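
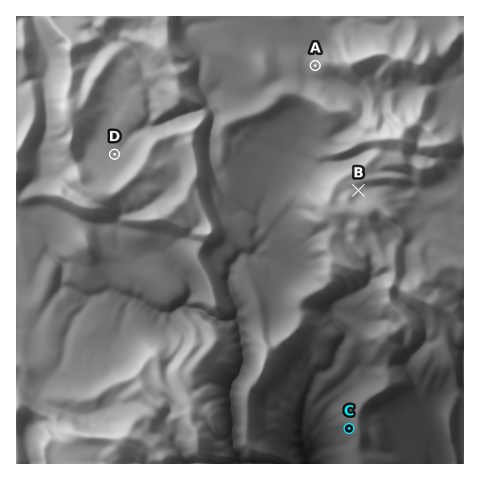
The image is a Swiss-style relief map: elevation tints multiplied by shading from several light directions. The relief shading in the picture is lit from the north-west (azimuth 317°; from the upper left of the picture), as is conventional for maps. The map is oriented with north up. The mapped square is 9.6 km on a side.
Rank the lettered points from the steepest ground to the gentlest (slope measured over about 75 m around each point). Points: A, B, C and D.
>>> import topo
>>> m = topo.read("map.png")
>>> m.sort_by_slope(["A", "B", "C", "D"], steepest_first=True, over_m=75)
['C', 'A', 'B', 'D']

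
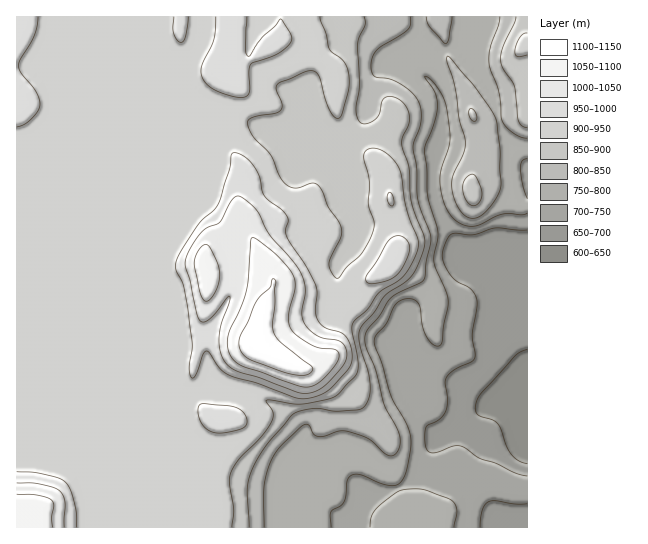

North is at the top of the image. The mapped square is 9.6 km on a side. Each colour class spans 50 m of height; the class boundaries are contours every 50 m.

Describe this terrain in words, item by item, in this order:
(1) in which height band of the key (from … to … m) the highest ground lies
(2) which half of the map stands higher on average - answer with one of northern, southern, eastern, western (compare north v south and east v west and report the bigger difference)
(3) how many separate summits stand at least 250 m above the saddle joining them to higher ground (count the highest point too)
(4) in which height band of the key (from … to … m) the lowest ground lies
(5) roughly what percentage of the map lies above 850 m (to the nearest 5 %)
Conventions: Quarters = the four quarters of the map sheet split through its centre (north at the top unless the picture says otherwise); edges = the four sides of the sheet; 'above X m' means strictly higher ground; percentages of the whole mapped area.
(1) The highest ground lies in the 1100–1150 m band.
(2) On average the western half of the map is the higher ground.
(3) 1 summit rises at least 250 m above its surroundings.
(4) The lowest point is somewhere between 600 and 650 m.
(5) About 70 % of the map lies above 850 m.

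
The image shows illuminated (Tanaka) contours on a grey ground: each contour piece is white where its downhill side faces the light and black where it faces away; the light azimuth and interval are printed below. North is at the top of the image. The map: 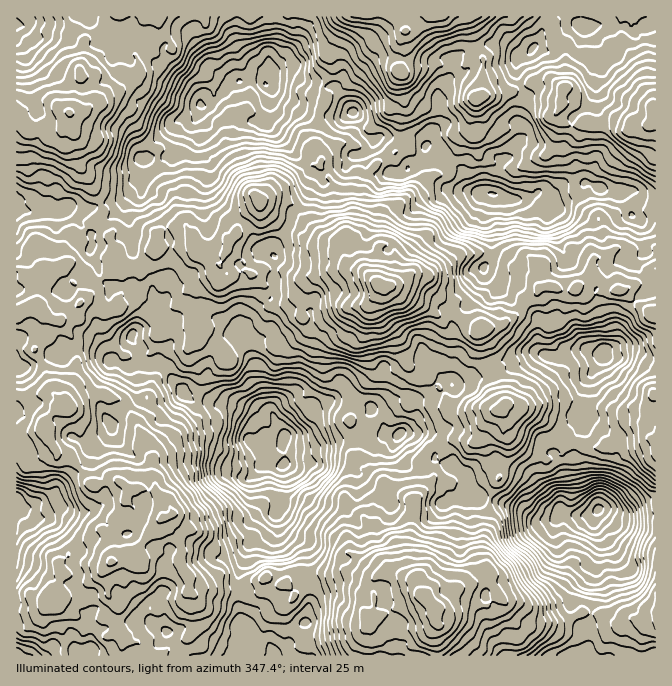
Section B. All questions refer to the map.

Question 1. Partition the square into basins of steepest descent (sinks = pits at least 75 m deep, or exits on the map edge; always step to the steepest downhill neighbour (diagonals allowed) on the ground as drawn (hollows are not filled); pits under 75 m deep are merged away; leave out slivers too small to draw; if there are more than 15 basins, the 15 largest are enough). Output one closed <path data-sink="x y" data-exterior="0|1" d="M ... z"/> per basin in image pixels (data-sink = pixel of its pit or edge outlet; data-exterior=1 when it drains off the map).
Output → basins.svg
<path data-sink="599 510" data-exterior="0" d="M274 199l-14 2-17 17-5 9-2 8-17 29-20-14-5-13-9-9-16 0-11 5-2 14-16 16-13 5-10-14-4 6-2 12-17 12-3 8-8 8 21 11 13-2 15-8 23 17 6 5 1 5 30-2 3 3-1-14 4-20 27-22 7 1 15-3 8 5 9 11 0 11 6 8 12 0 22-15-3 7 1 20 10 0 38-12 14 0 11-10-6 9-3 30 5 23 6 10 7 3 6 0 14-8 13 11 8 0 10 9 19 25 3 1 28-1 13 2-10 8-9 19-4 4-3 2-8-4-10 0-12 7-10 0-8 7-3 9 3 10 0 11-5 12-5 6-17-8-10-2-9 11-4 20 0 26 5 10 7 7 2 8-6 0-7 5-11 0-12-5-42 1-6 4-9 16-10-10-8 0-10-6-3 0-3 10-4 5-10 3-10-3-17 0-11-4-20 4 0-15-8-13 0-20-5-11-10-10-2-6 9-4-5-11-12-11-5-19 2-11-10-14 0-13-7-13-18-23-13-5-13 0-14 5-8 7-4-1 0-15 7-10 3-12 0-20-3-10-12-16-3-2 25-18-5-15-12-12-10-23-14-9-8 0-3 7 5 10 6 6 12 4-6 9-10 5-8-8-14-6 0 178 12 16 7 0 19-16 3 5 13 3 22 28 25-5 14 9-5 7 0 7-7 13 2 5-10 18 2 4-2 20-7 4-6 0-31-10-8 8 4 8-4 10 4 13-15 1-2 6 9 4 9-8 21-2 4-12 18-18-3 4 0 8 4 7 0 9 2 4 8 4-2 22 7 13-1 19 533 0 1-213-2-3-5-2-25 1-20 9-22-2-18-7-9-11-25-17-22-7-4 2 0-8-3-18-3-7-8-4-7-9-4-20 0-7 4-3-36-21-21-29-8-4-8 0-10 7-12 3 6-18 0-16-2-4-7-4-7 3-1 36-21-23-8-16-4-3-10 0-10-3-36-35z"/><path data-sink="284 438" data-exterior="0" d="M247 271l-15 3-7-1-27 22-4 20 3 16-5-5-30 2-1-5-6-5-23-17-22 10-6 0-17-10-7 2-10 10-12 7 3 2 12 16 3 10 0 20-3 12-7 10 0 15 4 1 8-7 14-5 13 0 13 5 18 23 7 13 0 13 10 14-2 11 5 19 12 11 5 11-9 4 2 6 10 10 5 11 0 20 8 13 0 15 20-4 11 4 17 0 10 3 10-3 4-5 3-10 3 0 10 6 8 0 10 10 9-16 6-4 42-1 12 5 11 0 7-5 6 0-2-8-7-7-5-10 0-26 4-20 9-11 10 2 17 8 5-6 5-12 0-11-3-7 3-12 8-7 10 0 12-7 10 0 8 4 3-2 4-4 9-19 10-8-13-2-10 1-21-1-19-25-10-9-8 0-13-11-14 8-6 0-7-3-6-10-5-23 4-34-6 5-14 0-38 12-10 0 0-25-20 13-12 0-6-8 0-11-9-11z"/><path data-sink="265 83" data-exterior="0" d="M345 16l-188 0-1 16-14 6-8 12 5 17-1 6-13 5-8 11-13 7-17 13-17 4-1 10-14 15-8 0-10-7-5 0-12-12-3 0-1 149 14 8 8 8 11-6 5-8-12-4-6-6-5-10 3-7 8 0 14 9 10 23 12 12 4 14 9-9 3-8 17-12 2-12 4-6 10 14 13-5 16-16 2-14 11-5 16 0 9 9 5 13 20 14 17-29 2-8 5-9 17-17 5-2 23 4 36 35 10 3 10 0 0-8-10-16-1-32-12-18 0-10-5-10-2-12 5-23 7-12-3-13 8-15 0-12-3-7 0-6 6-9z"/><path data-sink="492 193" data-exterior="0" d="M482 59l-14 2-4 3-12-1-2 1-38 2-11 6 0 20 3 8-1 32 3 13-26 16-11 12-1 10-4 5 0 12-5 13-1 14-9 13 0 7 12 20 14 14 3-34 7-3 7 4 2 4 0 16-3 14-3 3 2 1 10-3 12-9 16 0 34-20 12-1 14 1 42 19 5-2 7-7 22-8 6-7 9 2 11 7 2 3 27-13 20 1 6-3 10 2 1-126-2-1-4 3-18 0-2 2-8 0-7-3-18 0-2 1-31-1-6-6 0-7 3-3 0-10 3-9-12-7-17 0-15 8-38 7z"/><path data-sink="604 352" data-exterior="0" d="M579 288l-11 7-5 22-9 7-7 0-3-5-17-3-5-3-14 6-4 5-19 4-6 5 4 27 7 9 8 4 3 7 4 24 25 7 25 17 12 13 25 7 12 0 20-9 25-1 5 1 1 4 1-126-19-13-13-13-35 2z"/><path data-sink="584 25" data-exterior="0" d="M655 16l-187 0 0 4 6 25 9 12-2 38 16-1 23-5 15-8 17 0 12 7-3 14 11 2 15 19 7 1 21-1 7 3 28-2 6-4z"/><path data-sink="354 112" data-exterior="0" d="M407 16l-60 0-19 31 0 6 3 7 0 12-8 15 3 13-7 12-5 28 7 17 0 10 12 18 1 32 10 16 0 7 4 4 10-17 1-14 5-13 0-12 7-18 9-9 26-16-3-13 1-32-3-8 0-27 3-8-1-19 3-8z"/><path data-sink="17 514" data-exterior="1" d="M54 448l-19 16-7 0-12-14 1 163 23-4 6-5 0-6 2-2 15-1-4-8 4-15-4-8 8-8 31 10 6 0 7-4 2-4-2-20 10-18-2-5 7-13 0-7 5-5-14-11-25 5-22-28-13-3z"/><path data-sink="17 23" data-exterior="1" d="M145 16l-128 0-1 102 4 1 1-4 7-9 12-5 15 3 5 5 8 4 5-6 1-15 6-14 6 14 2 13-4 3 3 1 17-13 13-7 8-11 12-4 2-7-5-17 7-12 0-8 5-12z"/><path data-sink="17 655" data-exterior="1" d="M62 599l-7 7-8-3-7 6-24 5 1 42 104-1 2-18-7-13 1-18-12 12-20 0-8-2-9-5-5-6z"/>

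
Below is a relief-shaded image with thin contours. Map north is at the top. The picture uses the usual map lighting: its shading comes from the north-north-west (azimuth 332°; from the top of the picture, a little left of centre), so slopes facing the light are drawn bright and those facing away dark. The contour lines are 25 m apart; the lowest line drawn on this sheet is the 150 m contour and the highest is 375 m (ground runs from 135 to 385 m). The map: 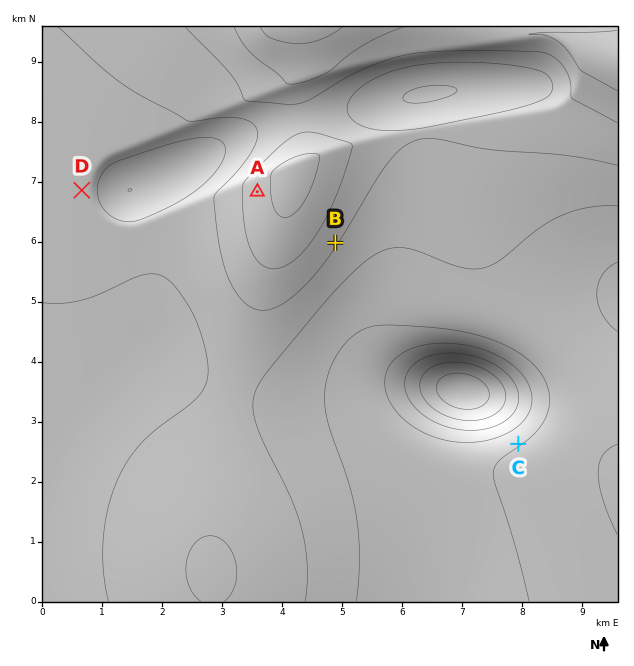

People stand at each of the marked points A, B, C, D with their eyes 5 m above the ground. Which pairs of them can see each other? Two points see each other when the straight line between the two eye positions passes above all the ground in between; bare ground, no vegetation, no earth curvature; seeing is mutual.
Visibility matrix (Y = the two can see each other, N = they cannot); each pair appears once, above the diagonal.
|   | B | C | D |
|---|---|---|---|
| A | N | N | Y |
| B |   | Y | N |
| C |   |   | N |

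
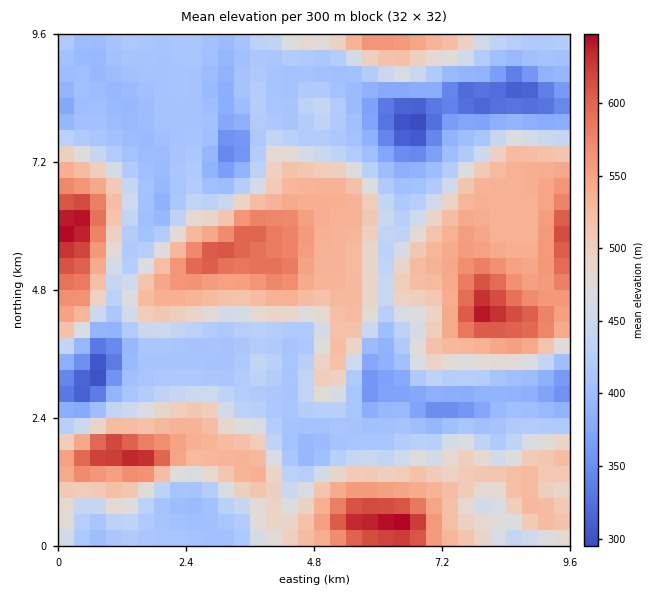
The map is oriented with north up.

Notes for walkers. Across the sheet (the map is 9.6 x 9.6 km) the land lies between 290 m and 650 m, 470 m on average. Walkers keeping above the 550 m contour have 12.9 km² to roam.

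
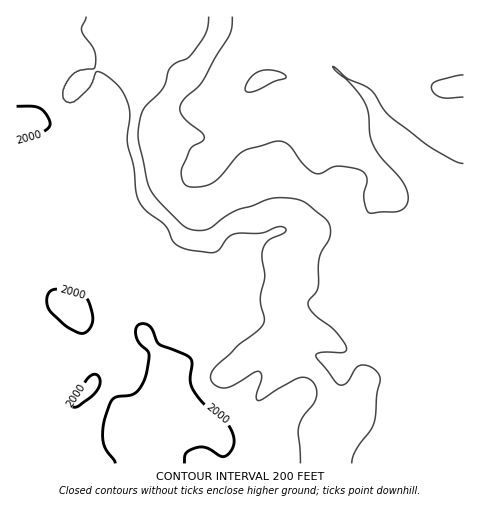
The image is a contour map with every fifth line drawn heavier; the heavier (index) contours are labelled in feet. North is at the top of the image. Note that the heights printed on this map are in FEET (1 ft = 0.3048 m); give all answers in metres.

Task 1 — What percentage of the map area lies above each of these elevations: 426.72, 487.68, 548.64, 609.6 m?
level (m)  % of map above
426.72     82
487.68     55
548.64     40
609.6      6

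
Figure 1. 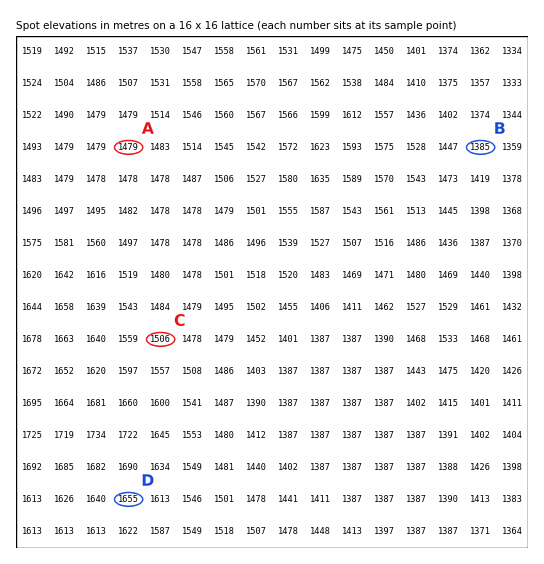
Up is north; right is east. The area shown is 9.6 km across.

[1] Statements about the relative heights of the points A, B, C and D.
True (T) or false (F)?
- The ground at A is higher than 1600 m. F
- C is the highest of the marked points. F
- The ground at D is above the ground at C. T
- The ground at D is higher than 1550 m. T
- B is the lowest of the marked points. T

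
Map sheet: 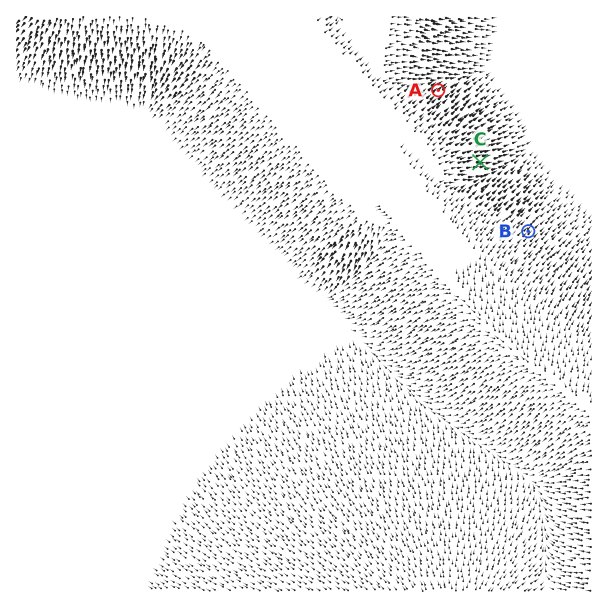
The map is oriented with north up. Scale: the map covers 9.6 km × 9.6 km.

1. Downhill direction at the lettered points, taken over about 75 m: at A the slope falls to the NE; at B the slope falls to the NE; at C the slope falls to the E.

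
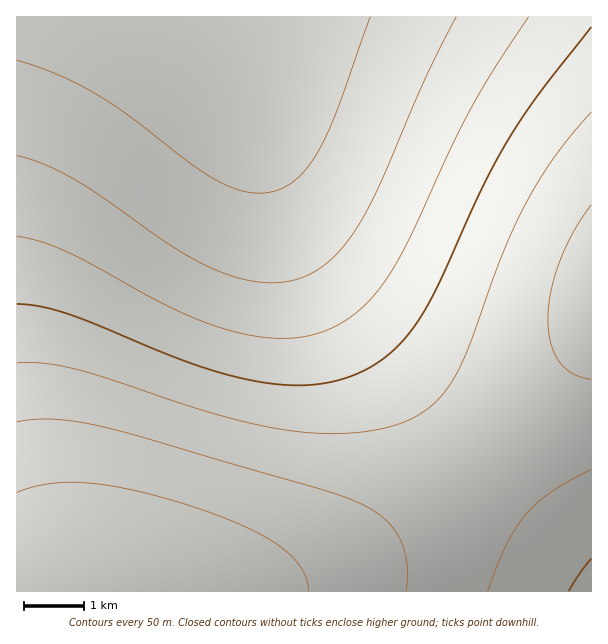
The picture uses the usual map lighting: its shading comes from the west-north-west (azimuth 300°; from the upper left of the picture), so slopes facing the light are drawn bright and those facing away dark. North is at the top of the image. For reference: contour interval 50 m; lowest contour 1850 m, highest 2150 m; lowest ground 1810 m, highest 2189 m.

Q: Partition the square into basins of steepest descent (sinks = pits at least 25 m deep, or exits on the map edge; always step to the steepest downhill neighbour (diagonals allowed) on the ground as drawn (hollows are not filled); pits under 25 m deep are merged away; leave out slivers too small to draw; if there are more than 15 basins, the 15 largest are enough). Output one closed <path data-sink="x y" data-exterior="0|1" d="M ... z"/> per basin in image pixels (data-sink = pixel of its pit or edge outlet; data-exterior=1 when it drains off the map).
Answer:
<path data-sink="200 17" data-exterior="1" d="M591 16l-575 1 1 575 100 0 0-10 86 8 40 0 38-4 27-8 42-19 61-42 71-61 56-57 54-63z"/><path data-sink="591 591" data-exterior="1" d="M591 337l-53 62-77 76-50 42-61 42-42 19-47 11-58 1-86-8 1 9 473 1z"/>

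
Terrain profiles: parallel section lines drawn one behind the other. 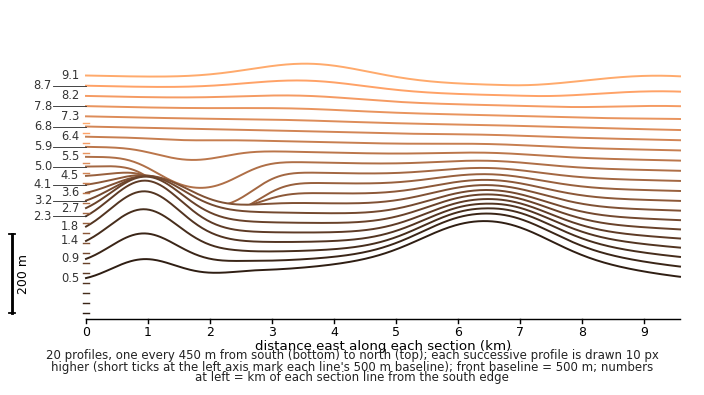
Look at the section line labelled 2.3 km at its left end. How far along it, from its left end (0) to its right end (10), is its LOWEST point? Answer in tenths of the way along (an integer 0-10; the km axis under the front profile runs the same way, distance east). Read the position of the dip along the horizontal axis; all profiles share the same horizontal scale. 10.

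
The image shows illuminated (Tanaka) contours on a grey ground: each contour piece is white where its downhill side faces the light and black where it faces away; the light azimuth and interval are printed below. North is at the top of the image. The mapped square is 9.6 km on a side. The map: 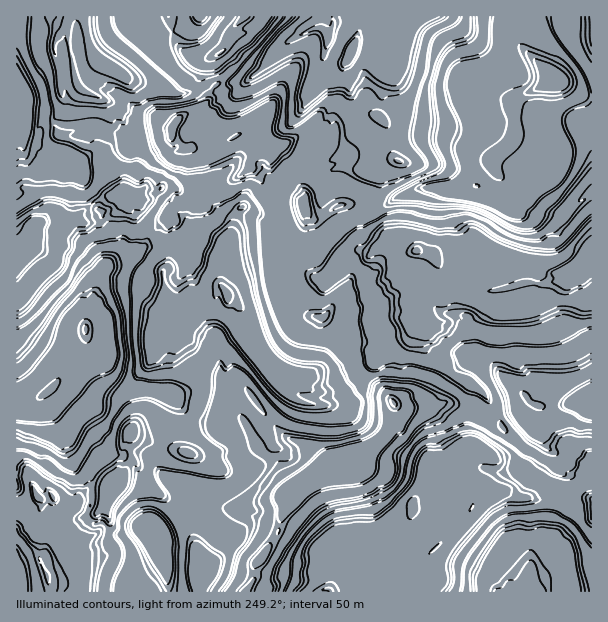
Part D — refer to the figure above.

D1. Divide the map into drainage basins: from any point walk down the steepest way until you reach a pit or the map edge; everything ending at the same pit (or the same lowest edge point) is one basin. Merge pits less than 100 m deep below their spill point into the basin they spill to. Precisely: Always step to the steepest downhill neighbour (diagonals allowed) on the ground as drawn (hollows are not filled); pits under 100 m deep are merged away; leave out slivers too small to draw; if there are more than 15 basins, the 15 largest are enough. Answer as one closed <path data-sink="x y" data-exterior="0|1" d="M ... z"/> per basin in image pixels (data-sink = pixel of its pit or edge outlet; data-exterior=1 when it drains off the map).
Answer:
<path data-sink="351 51" data-exterior="0" d="M527 16l-174 0-1 7-12 19-9 21-5 5-12 5-12-3-9 2-25 39-20 15 4 1 7 7 3 12-9 9-3 12 13 11 16 6 17 10 8 9 2 9 8 6 10-2 15-11 11-1 9 1 9 9 4 0 24-16 12-4 9-6 39 2 12-4 9 0 9 10 11 4 9-1 2-2 0-9-14-17-2-12 20-19 25 16 6 0 3-3 0-13-4-12 2-39 2-4 8-4-14-16 4-21-12-15z"/><path data-sink="227 294" data-exterior="0" d="M252 127l-7 1-6 6-17 10-19-5-11 8 11 1 3 4 8 19-2 15-4 12-5 6-5-4-7 5-15 3-6 5 0 3-20 20-4 7-9 10-14 7-13 4-8 8-4 15-12 24 0 28 7 10 11 1 2 3-2 15 5 12 13 11 31-1 11 4 7 0 15 18 18 9 26 0 7-3 6 3 1-4 14-13 26 32 27 10 15 17 9-6 16-5 6 0 5 5 15-12 13-14 2-6 2-21-11-13-17-7-5-6-9-18-10-12-2-4 3-11-7-9-10-6-27-5-13-13-10-25-4-50-10-34 0-9-12-14 0-7 3-6 9-9-3-12z"/><path data-sink="573 272" data-exterior="0" d="M560 82l-8 0-8 7-2 39 4 12 0 13-3 3-6 0-25-16-20 19 2 12 14 17 0 9-5 3-9 0 0 4-16 30 2 14 6 4 6 0 6-6 13-27 2-11 4 5 0 12-9 26-6 9-3 13-7 5-22 8-7 7-3 9 0 10 2 4 5 2-5 1-22-7-26-29-12-5-7 0-20 14-19 2-15 6-17 17 18 12 0 19 10 12 9 18 5 6 17 7 12 13 13 5 21 1 6-4 15-3 33 13 6-1 6 3 6 8 3-5 12-6 14-13 7 4 5-13 6-5 7-3 8 1 9 13 9 5 11-3 0-303z"/><path data-sink="330 591" data-exterior="1" d="M530 402l-14 13-12 6-3 5-6-8-6-3-6 1-33-13-15 3-6 4-21-1-13-5-3 21-2 6-13 14-17 14-4 7-8 4-16 5-5 0-7-9-32 26-8 36-16 27-8 8-3 7 0 11-7 10 281 1 5-44 10-12 11-2 1-16 8-15 3-27-6-8 0-10-5-5 12 9 2 9 5 5 19 7 0-72-8-7-6-1-41 3z"/><path data-sink="38 497" data-exterior="0" d="M87 340l-5 16-20 18-7 10 16 8 14 16 1 5-7 9-4 2-15-10-8-9-7-11-13 8-6 6-10 3 0 180 152 1-4-26-12-30 3-4 30-20 7 0 11-7 18 3 21 0 7-10 14 2 19-2 10-12-9-12-5-10-22-17-8-19-8-10-10 3-26 0-18-9-15-18-7 0-11-4-31 1-13-11-5-12 2-15-2-3-11-1z"/><path data-sink="35 224" data-exterior="0" d="M17 114l-1 285 14 1 15-6 13-13 6-9 2-13 18-18 2-14 0-16 12-24 4-15 8-8 13-4 14-7 9-10 4-7 20-20 0-3 6-5 15-3 7-5 5 4 8-12 3-21-6-16-5-7-18 0-14-12-21 10-19 4-4-9-7-7-21-12-13 0-12 4-30-4-6 6-3 0-12-4z"/><path data-sink="99 62" data-exterior="0" d="M168 16l-151 0-1 97 4 9 7 5 8 1 3 0 6-6 13 0 8 4 34-4 21 12 7 7 4 9 2-13 5-5 20-5 13 1 5-8 7-5 20-7 7-10 1-8 7-7-6-17 0-9-12 3-18-10-7-9z"/><path data-sink="416 251" data-exterior="0" d="M477 186l-9 0-12 4-39-2-9 6-12 4-24 16-4 0-9-9-8-1-12 1-21 13-4 0-8-6-2 4 0 35-8 8-19 11 0 11 9 19 13 13 24 5 18-18 15-6 19-2 14-10 6-4 7 0 12 5 26 29 22 7 5-1-5-2-2-4 0-10 3-9 7-7 22-8 7-5 3-13 6-9 9-26 0-12-4-5-2 11-13 27-6 6-12-4-2-3 0-11 16-30 0-4-11-6z"/><path data-sink="329 38" data-exterior="0" d="M351 16l-106 0-11 11 2 9-14 16-10 5 0 9 6 17-7 7-3 11-5 7-14 4-9 7 17 9 7-1 1 10 11 7 6 0 12-6 34-27 25-39 9-2 12 3 12-5 5-5 9-21 12-19z"/><path data-sink="204 569" data-exterior="0" d="M212 505l-9 0-11 7-4-1-36 23 12 32 6 26 75 0 8-11 0-11 3-7 8-8 16-27-1-6-7 1-11-3-15-8-3-4-22 0z"/><path data-sink="591 500" data-exterior="1" d="M560 456l-2 0 1 12 6 8-3 27-8 15-1 16-11 2-10 12-2 24-2 7 0 13 64-1 0-106-19-9-5-5-2-9z"/><path data-sink="591 17" data-exterior="1" d="M591 16l-63 1 4 12 12 15-4 21 15 17 9 2 26 13 2-1z"/><path data-sink="200 17" data-exterior="1" d="M243 16l-73 0-1 4 6 21 6 9 13 8 10 2 18-8 8-8 6-8-2-9z"/>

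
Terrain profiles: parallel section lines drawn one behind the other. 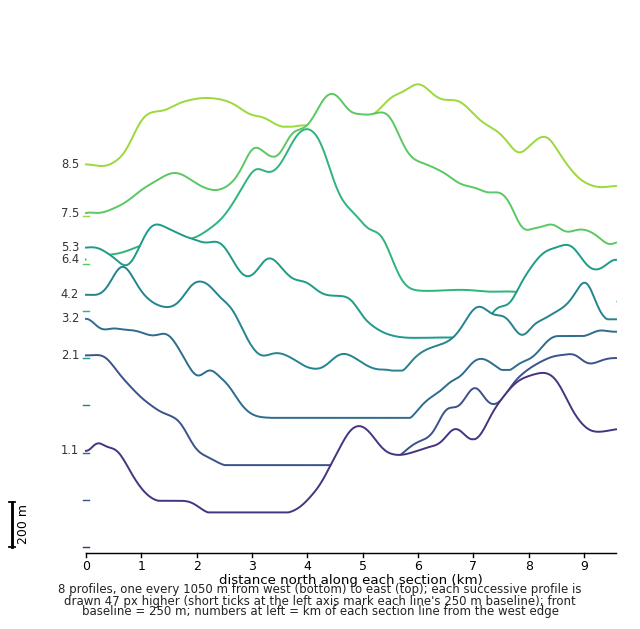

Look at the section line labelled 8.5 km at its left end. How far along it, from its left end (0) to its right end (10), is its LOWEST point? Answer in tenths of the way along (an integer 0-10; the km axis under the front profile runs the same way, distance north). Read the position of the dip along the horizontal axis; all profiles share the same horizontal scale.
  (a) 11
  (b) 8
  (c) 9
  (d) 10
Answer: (d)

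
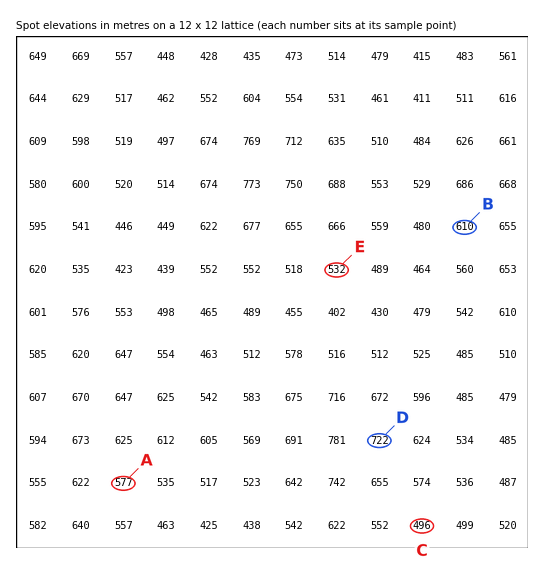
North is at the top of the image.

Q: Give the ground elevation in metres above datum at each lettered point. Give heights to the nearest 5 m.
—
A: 575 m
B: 610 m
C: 495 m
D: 720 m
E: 530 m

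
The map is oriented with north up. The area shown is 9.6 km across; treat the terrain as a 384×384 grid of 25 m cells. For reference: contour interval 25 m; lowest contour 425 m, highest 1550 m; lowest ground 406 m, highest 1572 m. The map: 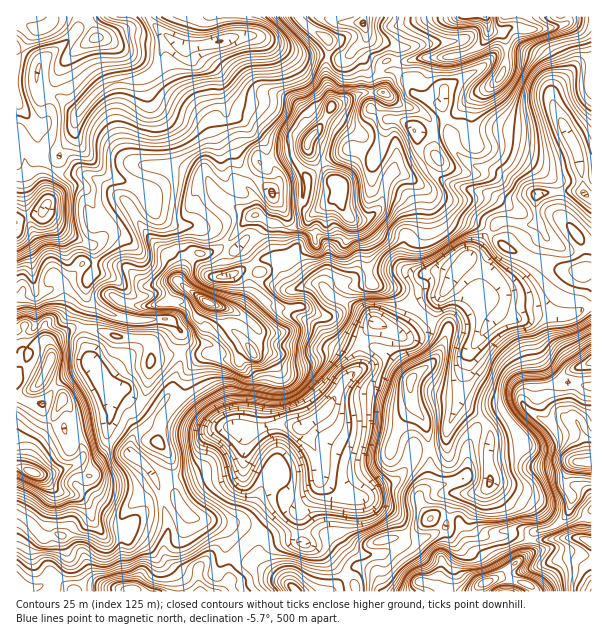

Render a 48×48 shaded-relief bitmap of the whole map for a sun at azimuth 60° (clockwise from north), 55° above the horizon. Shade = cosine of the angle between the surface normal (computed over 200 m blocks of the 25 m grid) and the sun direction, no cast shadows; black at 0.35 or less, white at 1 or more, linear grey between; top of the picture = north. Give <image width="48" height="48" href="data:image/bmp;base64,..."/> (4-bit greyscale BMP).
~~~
<image width="48" height="48" href="data:image/bmp;base64,Qk32BAAAAAAAAHYAAAAoAAAAMAAAADAAAAABAAQAAAAAAIAEAAATCwAAEwsAABAAAAAAAAAAAAAAABEREQAiIiIAMzMzAERERABVVVUAZmZmAHd3dwCIiIgAmZmZAKqqqgC7u7sAzMzMAN3d3QDu7u4A////AJmrmrhkRHq5iZhlje3choVIu6eeqM7/3ImpipZVVZq5mph4vdy6iaZHvMmJzf7u3Hh1imZ2aKqpmaqrzduZqqmGa+ynbP7tzHdnqFeYmqmZmrvN7bmZmaqoa9u6mM7d3WeJlmvLvLmqq7vN7KmpiKy5qqq7ur3LuoiJhq3czLmrzMze7KvMuImHq6u7qqqpd3ZGd83Mzbm97t3u3LzNyWVGvN3cuqhWizImiszdzbvu7t3dzN3MuEJJzd7bqqcRrABLy73t3L3u7ty8zey6liNq3czbiIMCugTOys7+263u3tqrzuuZgyaJzLzcdVEEdb3uzP/+yZ3u7+mL3uuYYTmqzbzbZVMBV93uzf/sd77+79qL79qZUkq6zavaZ4IDm83tzv/Kit7v7tqb7sqpYkq6zavKaHAGq93cvv26q93e7Lq83Kqpczip3qm5VgA4rN3Kz/27u8y6qYiImaqYcyab7rmWUASZzduZ3/2qu7uoZkIRJpuXdCWc7sllEFur3pmb/+ypm7qoZAAAJYqodjSd7cplAqy83Wm+/9uXirqZcgA1iYq6d0KNzduEJZu7uoi9/rmIm7qIUjZ5zsqqlkRr3eyFWKpmmaiu7aiZm8uHhmis7u26l4l3vu2Webp2ZrrP7IearNyXhnvd3d27ury4fN24eaqId7rO65rNzdtEZ6ve7turzMuXet3KmqmZdtzO3d3cupMEWKz//svMzJdom+7bu5m7l8u97cqHd1MRju/+3d7tp0WL3N3LuYmqu9y73IeqhmQr7u7u7e7KdFnN7Lu7uYiamtur3Jmoh1ft3Mzd3duIeL3u3Lq8p3eZmdqc3Lh5p2z/26rMu6mHm+7czLq6dWiZqqmszLicp4vbqavLqoZVi8uHibqWRpu7u3ecvLmrZZu8y6u6l0VWeKl3d4hTa8zLqniqiJqnarvMqqqYhEdlWKupmHdovNyorJu3NaqGrLqqmZmKpWdVm6uYmqq8u8uJzqykFql53IiZmYrdk2dq7cuYm8y7q8uc7qqiF5iM2oeJmrzsVHed7dy5rN3LvNut7qpzN4m8uYd5vLzZRHeu7cyq3ty6vMqs3Kp1eKqpmZh6zLuoNHe//avO7Lu7u6m926qqm6eJq7qL3KmoJXve7Kvuu9y7u7ze2qq7u3abzLury5mmJJ3ty6ztvdqszM3uyaq82Wi83Lqru6qENb3cvM3tvbnN3d7up5rN2Xm93Lmau7qERp3L3d3rvKrNze7sdqzN2YrN25iKu6mWNZu87suqzKqrve/qVN3Ny5rNy5iau6qXRYjO23nd24iIrO/XQ+27u7rMypmrupmpiHe9677suoaJm962Reyqu7u7uqqruYm7uVfcy87KqYhoqruWZtyZqqmJvLzLmJq7qVncu7yoZWiGrLl3d9uYqpibzMy6qqu6h0jMqauYeJmHncmIiaiJmZrN3duququoQha8yqqpiamHrJd3eYmaua3u7ad4mZhhAEvd2md3Z3ZXy5iYm6qqu97d62VnZmUgA87dyFd1RDNs68y5rQ=="/>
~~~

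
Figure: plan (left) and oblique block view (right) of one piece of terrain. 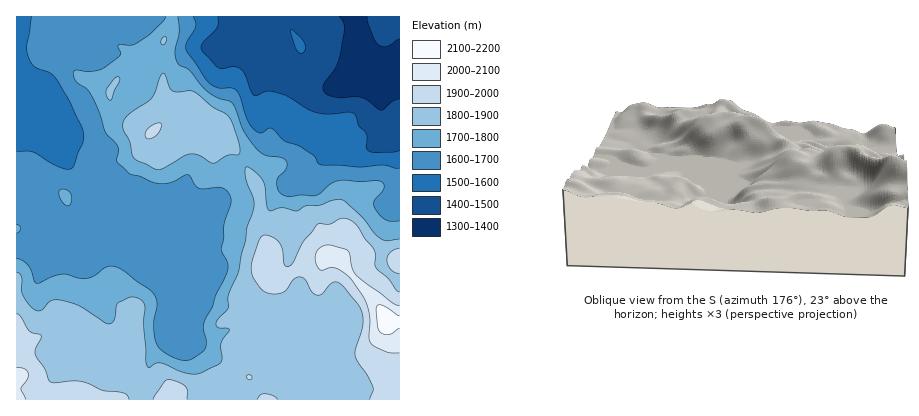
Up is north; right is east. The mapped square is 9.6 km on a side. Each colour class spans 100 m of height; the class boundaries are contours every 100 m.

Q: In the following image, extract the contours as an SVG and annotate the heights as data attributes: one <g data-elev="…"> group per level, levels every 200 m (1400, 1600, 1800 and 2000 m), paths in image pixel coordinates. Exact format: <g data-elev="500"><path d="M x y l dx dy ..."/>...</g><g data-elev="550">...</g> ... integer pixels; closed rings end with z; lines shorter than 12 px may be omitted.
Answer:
<g data-elev="1400"><path d="M400 99l-6 2-10 8-4 1-12-9-6-3-25 0-8-2-5-4-1-4 0-3 13-17 4-14 4-26-1-6-4-6"/><path d="M367 16l1 8 6 13 4 8 4 2 6-1 12-7"/></g><g data-elev="1600"><path d="M400 168l-18-3-22 2-40-2-2-2-4-8-14-9-16-5-12-12-4-1-6 5-6-2-8-11-8-22-4-7-4-3-14 0-8-4-23-32-1-8 10-18-3-10"/><path d="M32 16l-5 30 3 14 4 7 16 6 6 6 13 21 13 26 2 14-10 26-4 3-14-3-22-14-18-1"/></g><g data-elev="1800"><path d="M400 239l-14 2-6-2-6-7-13-16-19-16-10 0-12 5-14 1-10 5-14-3-12 3-3-5-2-18-2-8-7-8-10-5-1 3 1 8 7 20 1 10-7 20-8 44-11 24 0 12-10 10-2 6 2 4 10 0 1 2-8 14 1 14-1 4-19 10-6 2-14-2-22-9-5 1-5 4-2-1-2-5-2-38 1-18-1-4-4-3-10-2-12 5-2 4-2 14-4 4-6-1-25-17-19-6-9 0-9 9-4 2-6-4-8-9-3-8 1-13-2-4-4-1"/><path d="M157 170l7-2 24-14 10 1 16 8 14-8 10 0 2-3-1-8-5-18-6-10-16-9-18-15-22-1-2-3-6-15-4 3-8 22-24 17-4 5-1 4 1 6 6 12 4 16 4 3z"/><path d="M109 100l3-1 7-17 1-4-2-1-4 1-8 11 0 5z"/><path d="M162 44l2 1 2-3 1-4-1-2-5 4z"/></g><g data-elev="2000"><path d="M26 400l-5-12 7-9 0-5-4-5-8-1"/><path d="M400 306l-8-4-35-26-5-8-2-15-4-3-18-5-6 1-5 4-2 10 5 9 2 1 10-3 10 4 9 9 13 17 5 17 0 24 2 6 15 8 14 1"/></g>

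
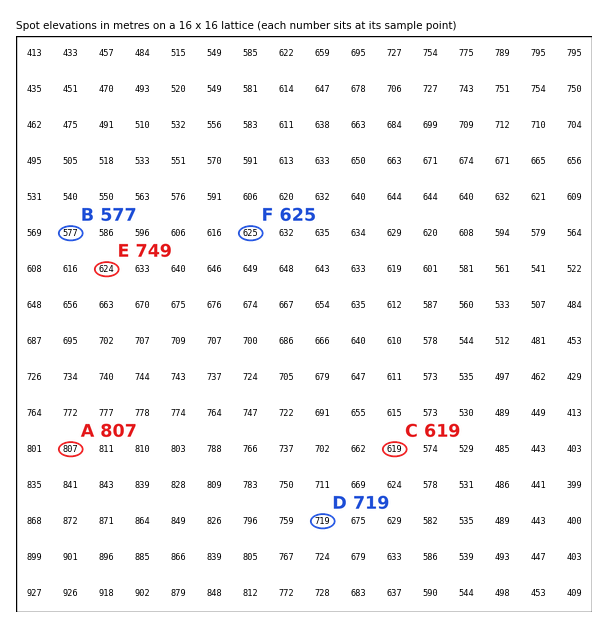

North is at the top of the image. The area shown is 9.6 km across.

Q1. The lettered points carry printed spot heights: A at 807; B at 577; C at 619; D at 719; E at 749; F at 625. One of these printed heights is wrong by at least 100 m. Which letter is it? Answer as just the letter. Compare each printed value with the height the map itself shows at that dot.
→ E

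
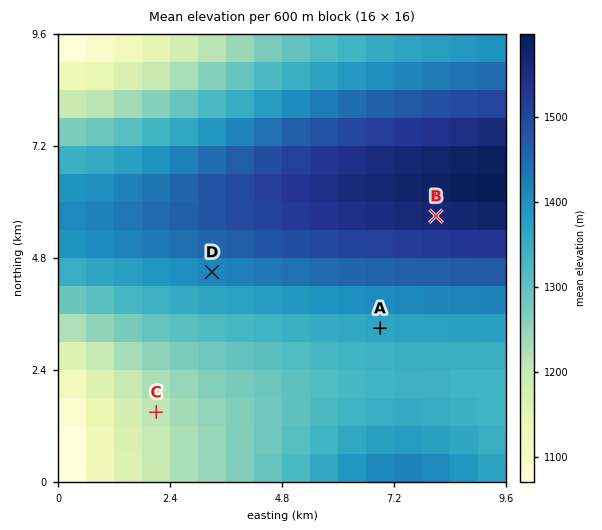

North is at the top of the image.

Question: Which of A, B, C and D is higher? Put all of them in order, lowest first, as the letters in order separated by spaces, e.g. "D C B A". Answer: C A D B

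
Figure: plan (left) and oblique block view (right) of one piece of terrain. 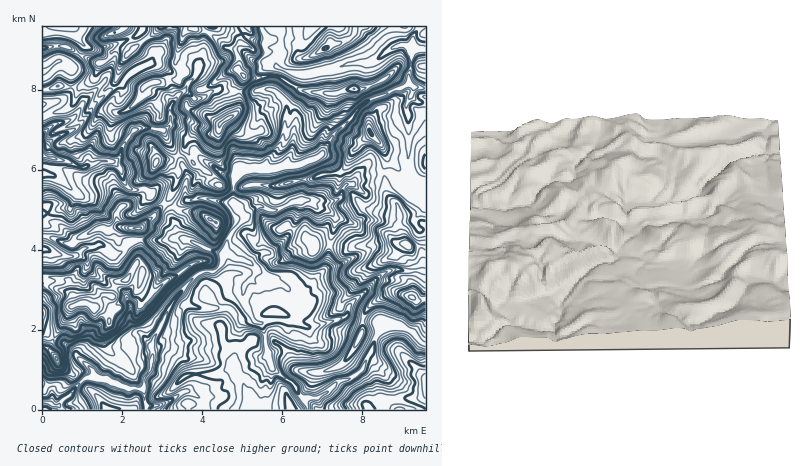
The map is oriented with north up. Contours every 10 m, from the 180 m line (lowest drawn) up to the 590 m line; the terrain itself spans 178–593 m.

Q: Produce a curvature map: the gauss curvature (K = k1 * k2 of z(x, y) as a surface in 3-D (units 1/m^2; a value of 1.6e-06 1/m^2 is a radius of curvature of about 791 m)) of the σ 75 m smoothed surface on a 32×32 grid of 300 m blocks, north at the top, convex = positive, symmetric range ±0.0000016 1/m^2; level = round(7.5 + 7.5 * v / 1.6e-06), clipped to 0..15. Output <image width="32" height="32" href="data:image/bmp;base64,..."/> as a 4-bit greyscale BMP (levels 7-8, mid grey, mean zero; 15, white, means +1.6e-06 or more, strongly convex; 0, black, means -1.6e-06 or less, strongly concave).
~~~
<image width="32" height="32" href="data:image/bmp;base64,Qk12AgAAAAAAAHYAAAAoAAAAIAAAACAAAAABAAQAAAAAAAACAAATCwAAEwsAABAAAAAAAAAAAAAAABEREQAiIiIAMzMzAERERABVVVUAZmZmAHd3dwCIiIgAmZmZAKqqqgC7u7sAzMzMAN3d3QDu7u4A////AHd4eHhoeIeIeHeId3iId3eHiYd3iId4eHh4h3eHiId3VnSHeWeId4d4d2iHh3eIeH8XiIh4d4d4d4iIh3h3iHdft3d3eId4d3eHd4h3d4h3VGpTeIh4h3d4eHeIh4eJiFSmf3l3h4d3eWiIh4eXd3h3dnpmV4eIiHiHh3d4aIh3mJeXlcd4eHeHiIiIh4eHiIZ4eHeIiHh3iHd4iHZ4d5d3d4d3h4h4d4eHh4d3h4d4h4iHd4h0iFiHd4hoeYd3eIiHeJmXiX9YeHd4p3Z3h3eIh3d2WHdmGHh4iIZ4d3eWd3h3eFiIh8aHeXiHeHeIiHeHhmmnd3n0d4iIh3eHd3d3h4d5eHZbhHd4d3h4h3h3iHiHiHh3djmHd3h4eIh4eHd4d3d4d3fmeWeXiHd4d4d3d4iIaWeHZneIhZh3d3h3iHh4eItnh3iXh4iIZnh3eGh4eFl4dndph3eHeomJd3h4iHl2qHh4p3iHd4doaId3eId3emWHeJdniHd3aHmId4d4eIh6iHh4pnd4d3iId4h4eHh3d3mId5Z3eHeHd4d3eHd3eIeGeHcNiHiIeJeHeIh3eHeIaHd4p2Z4h4h2l4h3iIh4eHeIiJiId3d3eIlZeXWWiHiHiIdod3iId3d3d4eIh3h4iIh4iId3iId3eHeHd5mHeHeGeHiHiIeHiHeH"/>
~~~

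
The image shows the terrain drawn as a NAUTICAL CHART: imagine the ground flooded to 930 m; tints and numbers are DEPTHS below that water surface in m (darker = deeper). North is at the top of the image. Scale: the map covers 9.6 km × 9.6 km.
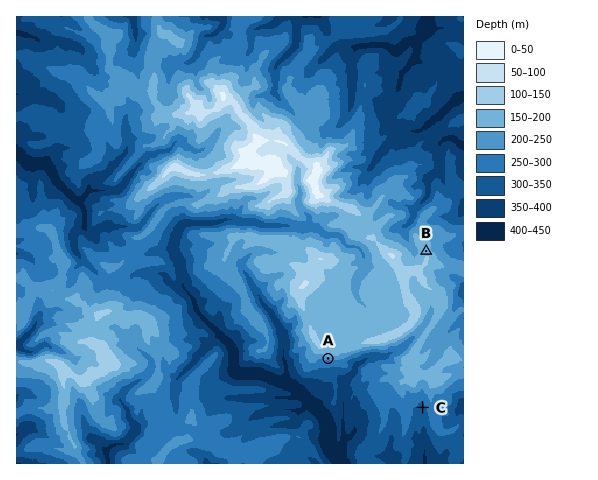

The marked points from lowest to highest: C A B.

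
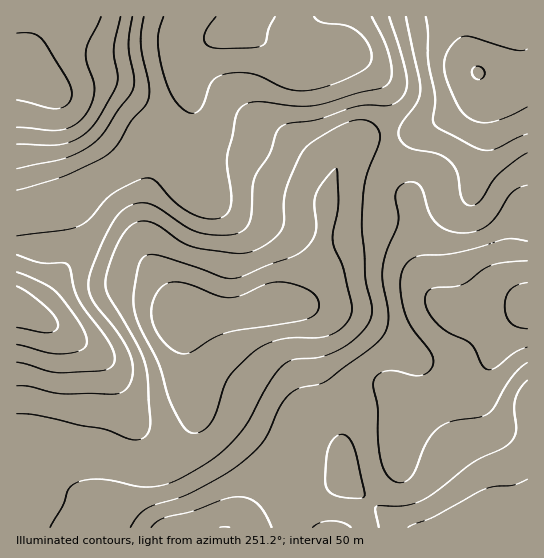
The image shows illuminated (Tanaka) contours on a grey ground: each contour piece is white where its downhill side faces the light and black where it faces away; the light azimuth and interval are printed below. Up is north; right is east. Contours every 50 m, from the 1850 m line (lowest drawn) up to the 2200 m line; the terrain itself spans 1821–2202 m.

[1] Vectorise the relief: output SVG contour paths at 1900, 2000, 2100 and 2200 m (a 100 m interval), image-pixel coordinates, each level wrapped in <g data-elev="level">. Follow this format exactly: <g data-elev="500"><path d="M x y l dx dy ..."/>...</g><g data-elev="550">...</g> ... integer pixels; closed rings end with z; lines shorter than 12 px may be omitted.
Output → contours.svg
<g data-elev="1900"><path d="M527 347l-13 6-20 16-8 0-4-4-7-15-5-7-23-12-13-10-7-11-2-11 2-6 4-4 31-4 20-15 9-5 14-3 22-1"/><path d="M17 272l26 11 14 9 23 31 5 11 2 8-2 5-4 3-19 4-15-1-30-9"/><path d="M314 17l7 5 25 4 13 7 7 8 5 9 0 9-3 7-9 7-21 9-19 6-14 3-19-3-25-12-10-2-14-1-14 2-10 6-11 26-4 4-5 2-8-3-9-8-6-10-6-15-4-19-2-16 1-12 4-13"/></g><g data-elev="2000"><path d="M130 527l8-12 9-7 42-14 32-17 17-12 16-13 9-11 17-34 10-13 9-6 19-3 8-4 44-32 11-11 6-9 1-11-5-36 0-15 4-16 11-28 1-8-4-19 2-6 3-4 9-4 9 2 5 7 6 22 6 9 12 8 16 3 14-2 10-5 9-9 15-24 7-5 9-3"/><path d="M348 498l14 0 2-1 1-4-12-47-6-9-6-3-7 4-6 11-2 12-1 22 3 7 4 4z"/><path d="M527 380l-7 9-5 10-1 10 2 22-2 6-4 6-8 6-29 14-37 28-15 10-18 5-26 0-2 4 4 17"/><path d="M17 169l41-9 13-4 20-11 13-12 14-23 12-15 4-8 0-10-5-31 3-29"/><path d="M389 17l17 57 1 12-4 10-6 6-7 3-32 1-39 13-30 4-9 4-4 7-7 20-14 24-2 9-2 31-3 7-5 5-6 4-11 1-27-2-13-6-29-20-12-4-8 0-8 3-8 5-6 7-10 19-10 24-5 14-2 11 2 8 4 8 25 32 11 21 3 10 0 9-3 9-4 6-5 4-7 1-49 0-14-2-22-6-12 0"/></g><g data-elev="2100"><path d="M191 433l10-1 9-8 6-10 7-26 5-10 8-9 20-19 12-7 14-4 36-1 11-2 12-7 8-10 3-8-1-9-8-34-8-19-2-8 0-10 5-26-1-36-4 2-8 9-9 15-2 10 2 22-3 11-8 11-11 7-27 9-25 11-11 3-9-2-24-9-41-13-10 0-6 6-3 9-4 24 0 11 2 10 5 15 17 33 15 44 10 20z"/><path d="M17 127l33 3 12 0 13-5 10-10 7-12 2-13-1-9-7-20 0-11 3-8 12-25"/><path d="M426 17l2 14 0 31 7 35-2 22 2 7 38 20 12 4 12-2 30-14"/></g><g data-elev="2200"><path d="M477 79l5 0 3-5-2-5-5-3-4 1-2 4 1 6z"/></g>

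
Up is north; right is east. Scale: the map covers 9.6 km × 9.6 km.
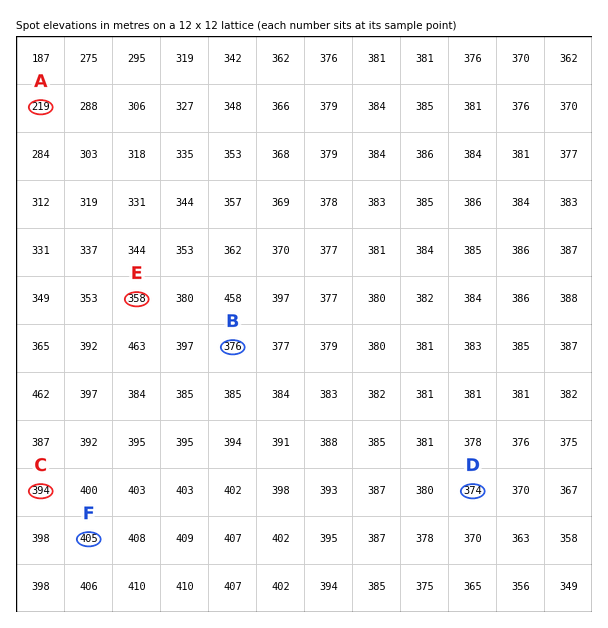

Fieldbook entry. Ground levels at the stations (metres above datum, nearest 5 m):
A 220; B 375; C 395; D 375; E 360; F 405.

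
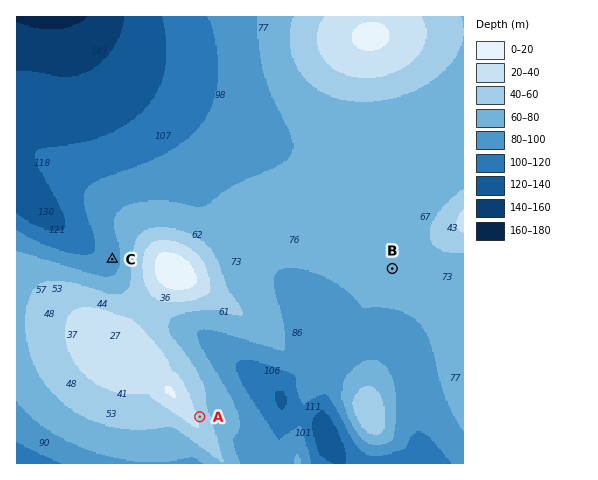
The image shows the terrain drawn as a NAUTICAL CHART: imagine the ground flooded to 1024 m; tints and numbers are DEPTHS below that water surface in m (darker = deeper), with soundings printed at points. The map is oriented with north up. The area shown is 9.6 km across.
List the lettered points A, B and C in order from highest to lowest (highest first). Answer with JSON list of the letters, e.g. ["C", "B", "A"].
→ ["A", "B", "C"]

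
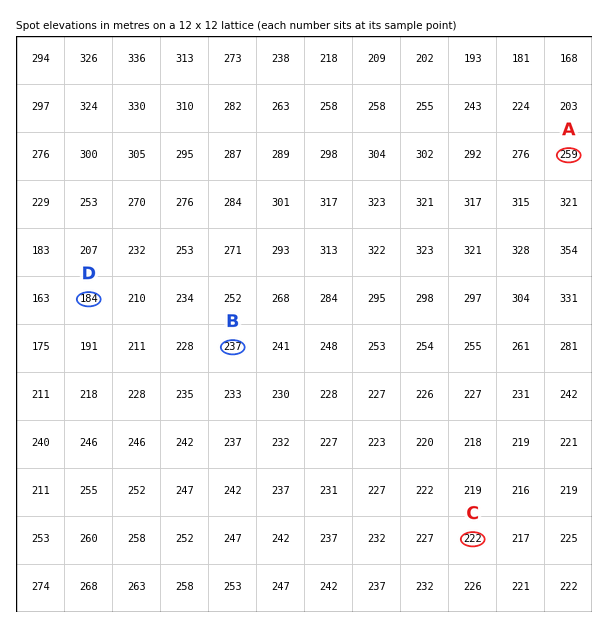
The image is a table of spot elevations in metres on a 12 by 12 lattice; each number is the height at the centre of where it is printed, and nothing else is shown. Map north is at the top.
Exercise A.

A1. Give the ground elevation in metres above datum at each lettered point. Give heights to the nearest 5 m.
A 260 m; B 235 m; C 220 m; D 185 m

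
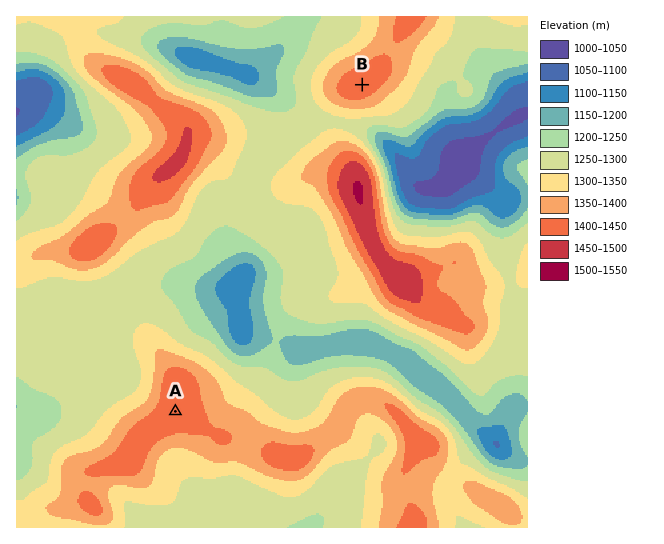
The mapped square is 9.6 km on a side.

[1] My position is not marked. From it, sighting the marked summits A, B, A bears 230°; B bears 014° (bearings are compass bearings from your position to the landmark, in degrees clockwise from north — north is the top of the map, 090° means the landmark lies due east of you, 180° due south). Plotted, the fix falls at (308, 300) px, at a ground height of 1280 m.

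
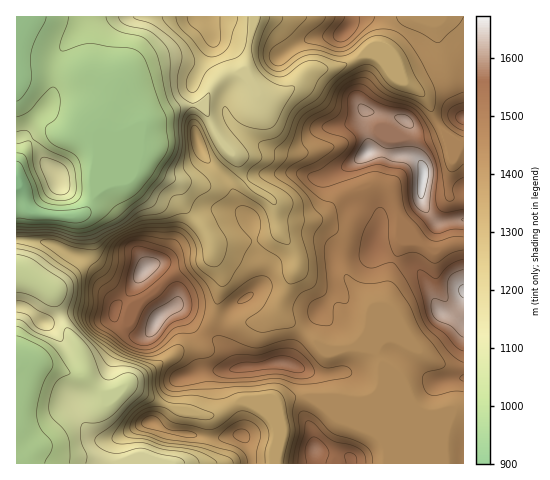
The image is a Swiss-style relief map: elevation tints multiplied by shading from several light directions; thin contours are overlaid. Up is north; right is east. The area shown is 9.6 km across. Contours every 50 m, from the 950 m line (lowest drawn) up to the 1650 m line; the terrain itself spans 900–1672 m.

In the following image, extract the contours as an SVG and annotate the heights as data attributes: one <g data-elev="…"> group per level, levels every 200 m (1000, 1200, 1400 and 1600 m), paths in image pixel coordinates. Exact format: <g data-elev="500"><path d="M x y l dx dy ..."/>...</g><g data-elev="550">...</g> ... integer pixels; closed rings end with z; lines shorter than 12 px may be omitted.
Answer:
<g data-elev="1000"><path d="M17 336l8 3 18 9 6 6 4 8-1 6-10 18-5 24 0 8 2 8 12 14 1 5-1 6-6 12"/><path d="M17 153l5 1 4 3 13 38 4 6 10 3 11 1 10-2 6-4 2-12-1-19-3-9-5-6-21-9-4-5-2-6 0-7 9-7 4-8 1-13-4-9-2-2-4 1-21 23-12 6"/><path d="M68 17l-1 7-7 19 1 8 5 0 17-7 9 0 18 3 21 1 7 3 5 5 4 9 12 37 7 14 2 32-16 27-13 17-8 6-15 8-12 11-12 8-15 4-24-5-36 0"/></g><g data-elev="1200"><path d="M17 244l24 7 33 22 3 6 1 7-4 28 5 12 9 10 22 20 7 3 22 7 8 6 1 24-22 20-13 19 0 6 7 3 24-1 18 6 24 3 9 4 4 7"/><path d="M162 17l4 7 20 19 7 12 1 9-6 12-2 8 2 6 5 2 4-3 7-14 5-6 11-6 16-5 6-5 4-11 2-25"/><path d="M260 17l-8 29 0 9 4 11 6 8 9 7 10 5 12 0 2 3-19 35-7 5-12 0-13-4-9-6-8-12-3 0-1 1 0 8 4 9 21 28 1 5-5 6-5 3-3 0-12-8-9-13-13-26-5-4-5-2-5 4-2 6 0 26-2 16 2 5 6 8 0 4-6 10-13 4-8 14-6 3-19 3-42 25-5 2-17-1-25-8-33 2"/></g><g data-elev="1400"><path d="M257 463l0-11 4-15-1-6-7-8-10-3-13 6-12 12 3 3 14 5 7 5 4 5 1 7"/><path d="M182 437l10 1 5-3-2-2-6-2-21-2-10-11-4-2-7 1-5 4 0 4 3 2z"/><path d="M325 17l-3 6-16 12-2 5 2 2 29 9 7 1 8-4 14-12 8-5 12-2 12 2 11 10 14 20 13 26 2 15-3 9-3 0-16-11-25-9-7-6-10-12-8-2-10 4-12 7-6 7-8 17-17 10-6 6-3 7 0 10 1 6 5 6 0 3-5 5-14 8-3 6 1 3 20 19 7 13 8 8 1 4-9 17 3 28 0 16-4 6-13 7-5 7-2 7 2 14-1 4-4 2-27 4-8-2-9-6 0-3 2-2 15-12 8-15 1-9-3-5-4-2-7 0-8 3-29 24-5 1-10-20-15-18-1-6 0-11-2-7-7-8-7-2-35 0-12 4-9 6-4 7-5 21-4 4-8 6-3 5-1 20-4 14 2 6 5 5 29 19 12 5 16 2 22-11 4 0 3 1 2 5-2 7-14 11-4 7 0 9 3 4 4 2 82-5 20-3 7 1 7 4 9 9-3 15 2 21-6 30"/><path d="M463 17l-6 9-16 15-3 2-17-10-18-8-5-4-1-4"/></g><g data-elev="1600"><path d="M147 336l3 1 4-2 14-17 14-9 1-5-2-6-6-1-23 15-6 14-1 7z"/><path d="M136 283l7-2 11-9 6-7-1-5-11-3-8 2-6 14 0 6z"/><path d="M463 269l-9 4-5 5-2 6 0 17-3 0-10-3-2 2-1 6 1 7 3 6 16 7 12 11"/><path d="M422 211l5 2 2-3 4-35-1-10-5-10-6-5-5-3-30 1-15-9-6 1-9 14-1 8 2 1 5 0 20-6 10 4 15 3 4 4 1 5 1 28 4 6z"/><path d="M406 127l5 1 2-1 0-4-3-5-6-4-9 2 0 2 1 2z"/><path d="M362 116l6 0 6-4-7-6-7-2-2 6z"/></g>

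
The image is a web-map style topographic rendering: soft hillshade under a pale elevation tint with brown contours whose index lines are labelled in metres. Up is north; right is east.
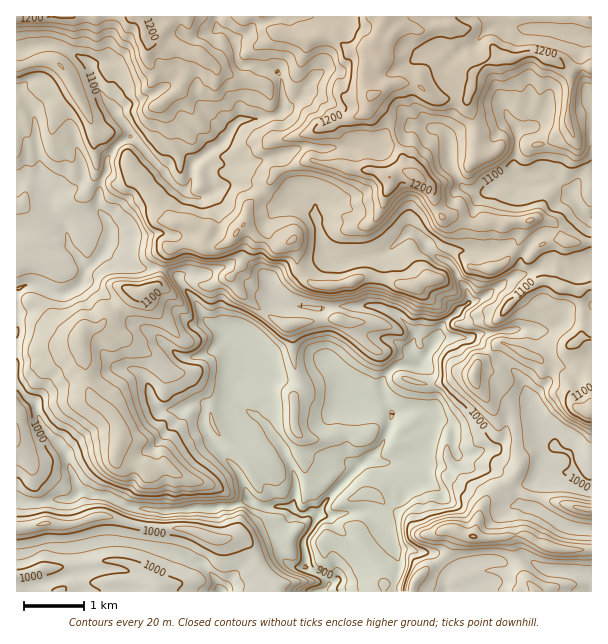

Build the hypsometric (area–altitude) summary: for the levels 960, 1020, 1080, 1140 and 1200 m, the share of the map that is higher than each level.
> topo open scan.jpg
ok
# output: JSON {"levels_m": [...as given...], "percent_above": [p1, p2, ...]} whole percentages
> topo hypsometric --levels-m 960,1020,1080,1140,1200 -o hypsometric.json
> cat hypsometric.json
{"levels_m": [960, 1020, 1080, 1140, 1200], "percent_above": [85, 66, 43, 19, 4]}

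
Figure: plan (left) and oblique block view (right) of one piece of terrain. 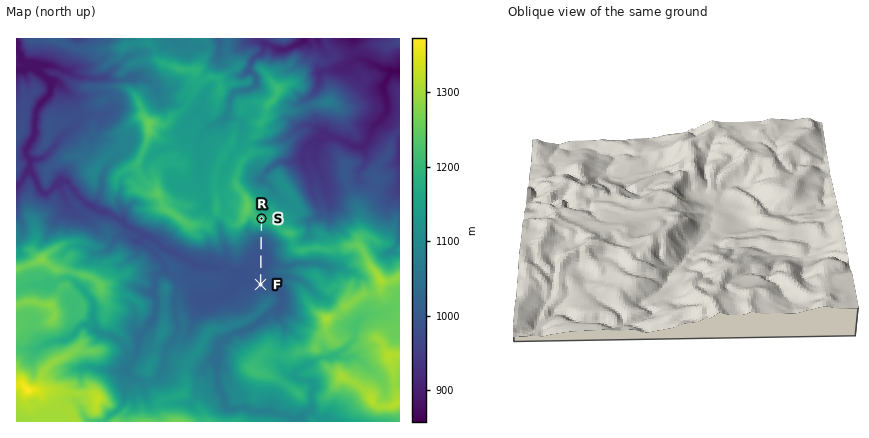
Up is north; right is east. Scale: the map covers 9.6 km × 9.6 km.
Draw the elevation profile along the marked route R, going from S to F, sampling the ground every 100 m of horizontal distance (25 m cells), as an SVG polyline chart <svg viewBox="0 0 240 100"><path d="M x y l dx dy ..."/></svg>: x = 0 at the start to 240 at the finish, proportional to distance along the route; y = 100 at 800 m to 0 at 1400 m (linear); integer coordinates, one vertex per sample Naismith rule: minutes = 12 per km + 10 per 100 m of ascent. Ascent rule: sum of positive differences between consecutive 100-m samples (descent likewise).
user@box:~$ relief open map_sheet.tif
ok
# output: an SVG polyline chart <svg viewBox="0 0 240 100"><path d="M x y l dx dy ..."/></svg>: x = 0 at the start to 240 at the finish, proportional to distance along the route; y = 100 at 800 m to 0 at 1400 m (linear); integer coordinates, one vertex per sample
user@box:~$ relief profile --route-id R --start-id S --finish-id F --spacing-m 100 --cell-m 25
<svg viewBox="0 0 240 100"><path d="M0 35l15 1 14 8 15 9 14 7 15 4 14 2 15 2 14 0 15 0 14 0 15 0 15 0 14 0 15 0 14 0 15 0 7 0"/></svg>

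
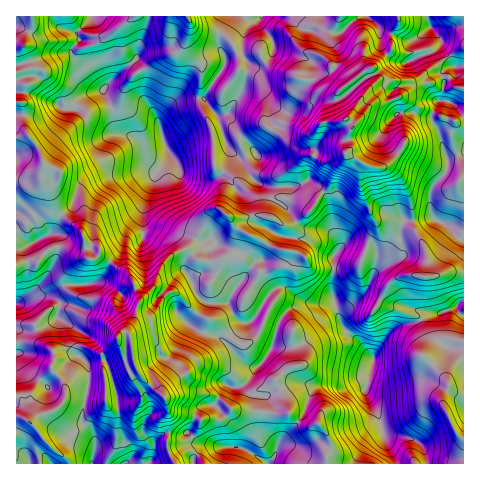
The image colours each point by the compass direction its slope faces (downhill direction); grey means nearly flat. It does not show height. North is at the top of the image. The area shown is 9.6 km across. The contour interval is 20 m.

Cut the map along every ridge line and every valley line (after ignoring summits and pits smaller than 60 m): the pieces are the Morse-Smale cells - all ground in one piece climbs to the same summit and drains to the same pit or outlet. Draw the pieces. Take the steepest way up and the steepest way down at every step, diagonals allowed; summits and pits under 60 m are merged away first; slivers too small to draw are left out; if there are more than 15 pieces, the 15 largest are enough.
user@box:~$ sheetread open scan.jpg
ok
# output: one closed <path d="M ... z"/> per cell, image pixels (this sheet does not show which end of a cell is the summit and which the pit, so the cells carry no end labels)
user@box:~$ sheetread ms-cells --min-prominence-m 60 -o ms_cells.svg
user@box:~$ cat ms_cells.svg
<path d="M463 154l-15 5 0 9-3 5-14 16-1 21 4 8-30 2-4 11-1 14-25 29 2-22-5-6-22-5-9 7-7 8 1 13-3 18 3 13-4 3-21 0-9-3-15-12-12 1-10-12-1-16-5 0-4 4-18 24-6-6-16-9-13 0-10 4-6-8 2-10 6-5-3-5-4-1-13 6-11 12-7 20-14 14-5 18-7 10 0 4-5-1-4 3 0 8-6 5-14 5-15-7-11 0-18 6-4 18-12 9-9 17 2 21-3 5-3-3 0-9-3-8-4-6-3 1 0 66 410 1-2-13-6-9-11-5-18-1-5-3-6-20-7-9-6-14 7-21 2-15 18-24 12-6 14-2 13-8 9 0 15-6 7 8 2-1z"/><path d="M463 16l-122 0-10 15-1 8 26 39-19 16 1 7 9 16-1 1 7 7-5 8 2 17-4 3-1 7-9 9-6 16-11 10-4 11-21 18-4 2-7-1-11-7-9-2-32 2 2 6 8 6-7 21-18 10-17-1-6-6-9 12 5 11 3 1 8-4 13 0 16 9 6 6 18-24 4-4 5 0 1 16 10 12 12-1 15 12 9 3 21 0 4-3-3-13 3-18-1-13 10-11 6-4 7 0 15 5 5 6-1 21 24-28 1-14 4-11 29-1-3-9 1-21 14-16 3-5 0-9 16-6z"/><path d="M260 16l-30 0-11 20 0 11 6 10 0 7-20 33-2 2-24 1-8 5-11 11-2 7 10 30-9 8-6-1-15-20-18-6-2-3-6-23-8-18-9-3-9-9-15-25 8-12-2-6 1-4 13-12 0-3-58 0-1 10-8 20-8 0 0 56 7 2 0 20 2 7 15 22 4 11-2 14 9 11 7 21 22 19 5 13 13 5 2 3-1 5 3 3 27 16 11 27 14-14 7-20 11-12 13-6 8 5 11-10-43-22-12-11-1-10 7-27 12-14 2-7 7 8 7 16 24 5 16-8 7-15-1-10 9 8 17-5-20-20-12 0-6-16 10-2 14-20 7-31 11 2 14-12 0-12-13-16z"/><path d="M340 16l-79 1-1 8 13 16 0 12-14 12-11-2-7 31-12 18-11 5 5 15 12 0 21 22-3-2-15 5-8-7 0 9-7 15-16 8-24-5-14-25-5 12-8 8-7 22 0 17 9 9 17 11 28 11 1 2-11 9 3 6 20 2 18-10 7-21-8-6-3-7 15 1 6-2 12 0 9 2 11 7 7 1 4-2 21-18 4-11 11-10 6-16 9-9 1-7 4-3-2-17 5-8-7-7 1-1-9-16-1-7 19-16-26-39 1-8z"/><path d="M41 174l-6 5-19 2 0 215 7 6 3 8 0 9 3 3 3-5-2-21 9-17 12-9 3-17 19-7 11 0 15 7 14-5 6-5 0-8 4-3 5 1 0-4 7-10 5-17-6-18-8-12-27-17-4 4-8-2-2-16-5-12-22-19-7-21-8-9z"/><path d="M229 16l-137 0-14 15-1 4 2 6-8 11 3 8 12 18 9 9 9 3 8 18 6 23 2 3 18 6 15 20 6 1 9-8-10-30 2-7 11-11 8-5 24-1 18-28 4-7 0-7-6-10 0-11z"/><path d="M456 308l-16 6-9 0-13 8-14 2-12 6-18 24-2 15-7 21 6 14 7 9 6 20 5 3 18 1 11 5 6 9 3 13 37-1 0-147z"/><path d="M21 102l-5 1 0 77 15 0 9-5 4-11-7-18-12-15z"/><path d="M32 16l-16 1 1 28 7 1 8-20z"/><path d="M85 242l2 15 8 2 5-7-1-4z"/>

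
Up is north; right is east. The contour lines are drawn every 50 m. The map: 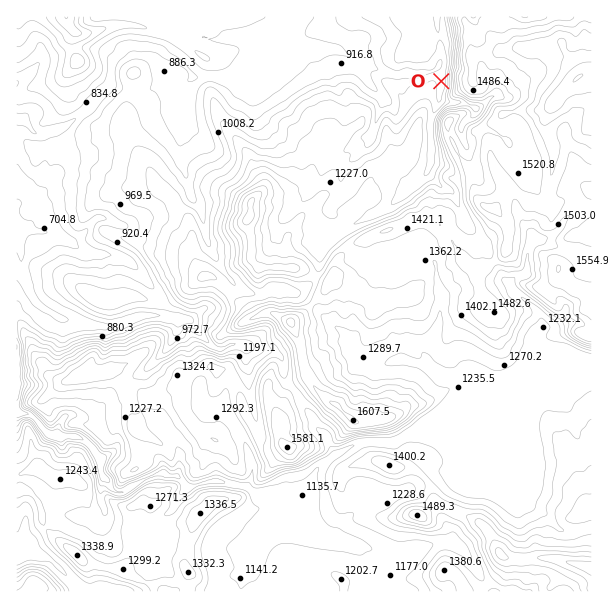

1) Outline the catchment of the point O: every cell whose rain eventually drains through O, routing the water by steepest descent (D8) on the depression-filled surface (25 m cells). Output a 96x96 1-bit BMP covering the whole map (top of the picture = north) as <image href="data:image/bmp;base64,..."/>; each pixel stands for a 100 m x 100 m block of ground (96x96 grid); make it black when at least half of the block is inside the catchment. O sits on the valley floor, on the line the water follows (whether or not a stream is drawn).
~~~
<image width="96" height="96" href="data:image/bmp;base64,Qk2+BAAAAAAAAD4AAAAoAAAAYAAAAGAAAAABAAEAAAAAAIAEAAATCwAAEwsAAAIAAAAAAAAA////AAAAAAAAAAAAAAAAAAAAAAAAAAAAAAAAAAAAAAAAAAAAAAAAAAAAAAAAAAAAAAAAAAAAAAAAAAAAAAAAAAAAAAAAAAAAAAAAAAAAAAAAAAAAAAAAAAAAAAAAAAAAAAAAAAAAAAAAAAAAAAAAAAAAAAAAAAAAAAAAAAAAAAAAAAAAAAAAAAAAAAAAAAAAAAAAAAAAAAAAAAAAAAAAAAAAAAAAAAAAAAAAAAAAAAAAAAAAAAAAAAAAAAAAAAAAAAAAAAAAAAAAAAAAAAAAAAAAAAAAAAAAAAAAAAAAAAAAAAAAAAAAAAAAAAAAAAAAAAAAAAAAAAAAAAAAAAAAAAAAAAAAAAAAAAAAAAAAAAAAAAAAAAAAAAAAAAAAAAAAAAAAAAAAAAAAAAAAAAAAAAAAAAAAAAAAAAAAAAAAAAAAAAAAAAAAAAAAAAAAAAAAAAAAAAAAAAAAAAAAAAAAAAAAAAAAAAAAAAAAAAAAAAAAAAAAAAAAAAAAAAAAAAAAAAAAAAAAAAAAAAAAAAAAAAAAAAAAAAAAAAAAAAAAAAAAAAAAAAAAAAAAAAAAAAAAAAAAAAAAAAAAAAAAAAAAAAAAAAAAAAAAAAAAAAAAAAAAAAAAAAAAAAAAAAAAAAAAAAAAAAAAAAAAAAAAAAAAAAAAAAAAAAAAAAAAAAAAAAAAAAAAAAAAAAAAAAAAAAAAAAAAAAAAAAAAAAAAAAAAAAAAAAAAAAAAAAAAAAAAAAAAAAAAAAAAAAAAAAAAAAAAAAAAAAAAAAAAAAAAAAAAAAAAAAAAAAAAAAAAAAAAAAAAAAAAAAAAAAAAAAAAAAAAAAAAAAAAAAAAAAAAAAA4AAAAAAAAAAAAAAD4AAAAAAAAAAAAAAf4AAAeAAAAAAAAAAf8AAA/AAAAAAAAAAf+AAA/gAAAAAAAAAf/AAB/wAAAAAAAAAf/gAB/wAAAAAAAAAAP8AD/wAAAAAAAAAAH/AH/wAAAAAAAAAAD/4P/wAAAAAAAAAAA////gAAAAAAAAAAAf///AAAAAAAAAAAAf///AYAAAAAAAAAAH///h4AAAAAAAAAAH///n4AAAAAAAAAAH////4AAAAAAAAAAH////4AAAAAAAAAAD////4AAAAAAAAAAB////4AAAAAAAAAAAf///8AAAAAAAAAAAH///8AAAAAAAAAAAD///8AAAAAAAAAAAD///4AAAAAAAAAAAD///4AAAAAAAAAAAB///4AAAAAAAAAAAB///wAAAAAAAAAAAB///wAAAAAAAAAAAA///4AAAAAAAAAAAA///4AAAAAAAAAAAA///8AAAAAAAAAAAAf//8AAAAAAAAAAAAf//+AAAAAAAAAAAAP///AAAAAAAAAAAAAP//gAAAAAAAAAAAAP//wAAAAAAAAAAAAP//wAAAAAAAAAAAAP//gAAAAAAAAAAAAP//AAAAAAAAAAAAAAH+AAAAAAAAAAAAAAAAAAAAAAAAAAAAAAAAAAAAAAAAAAAAAAAAAAAAAAAAAAAAAAAAAAAAAAAAAAAAAAAAA="/>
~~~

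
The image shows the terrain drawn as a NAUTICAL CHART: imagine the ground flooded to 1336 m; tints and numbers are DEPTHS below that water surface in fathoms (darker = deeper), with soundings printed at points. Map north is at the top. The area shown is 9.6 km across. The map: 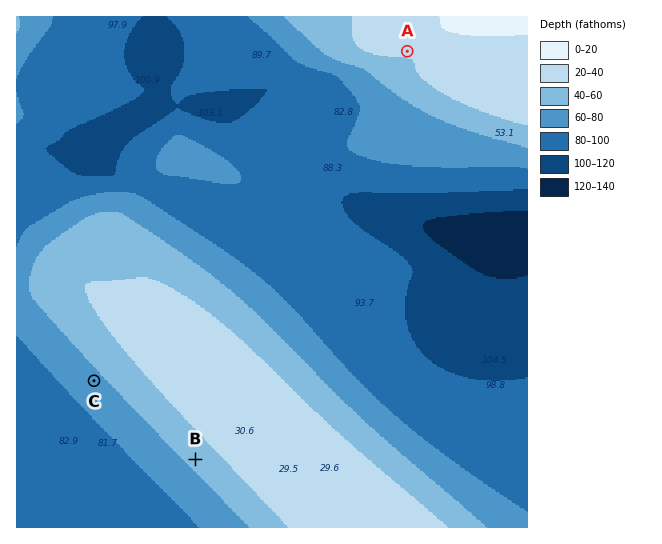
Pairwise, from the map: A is above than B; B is above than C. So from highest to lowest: A B C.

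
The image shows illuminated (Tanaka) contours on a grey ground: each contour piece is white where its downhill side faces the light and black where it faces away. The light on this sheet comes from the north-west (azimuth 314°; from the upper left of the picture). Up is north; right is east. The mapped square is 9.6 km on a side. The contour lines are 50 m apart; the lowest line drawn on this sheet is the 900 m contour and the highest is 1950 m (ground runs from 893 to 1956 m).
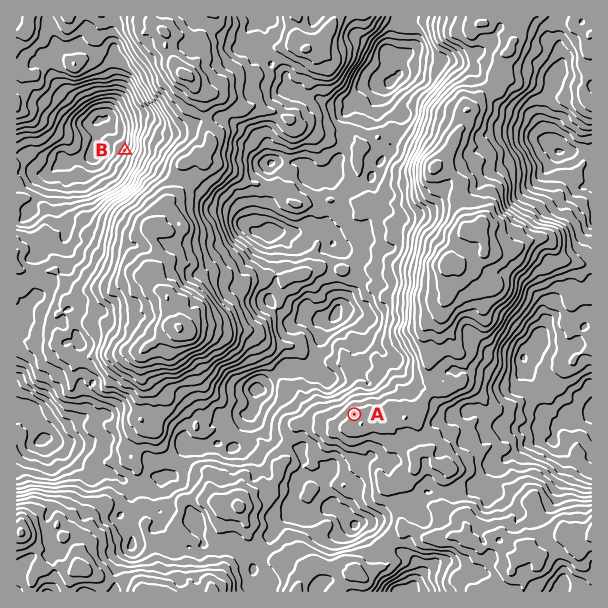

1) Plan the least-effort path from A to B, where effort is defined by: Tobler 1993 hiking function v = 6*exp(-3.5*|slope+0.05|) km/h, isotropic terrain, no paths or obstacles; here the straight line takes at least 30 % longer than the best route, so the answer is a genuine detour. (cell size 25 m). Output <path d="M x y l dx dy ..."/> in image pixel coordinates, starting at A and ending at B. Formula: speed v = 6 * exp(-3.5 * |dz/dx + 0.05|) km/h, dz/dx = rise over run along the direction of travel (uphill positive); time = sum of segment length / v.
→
<path d="M354 414l-1 0-15 8-15 0-6 3-6 0-12 6-3 3-3 1-5 0-18 9-3 0-3-1-7 0-9-5-6 0-12-6-3 0-6-3-5-4-24-12-4 0-3-2-5 0-12 6-6 0-12-6-1 0-8-3-3 0-3-1-3-3-3-6-1-2-15-7-5 0-3-2-1-3 0-4-2-3-12-12-3-2-4 0-3-1-6-12 0-2-3-6 0-13-3-6 0-2-6-12-2-1-1-3 0-9 3-6 0-18 9-18 0-11 1-3 0-19-1-3 0-2 3-6 4-4 12-6 5-5 3-1 3-3 3-2 1-1 3-6 5-5 3-6 0-4 1-3 2-2 6-12"/>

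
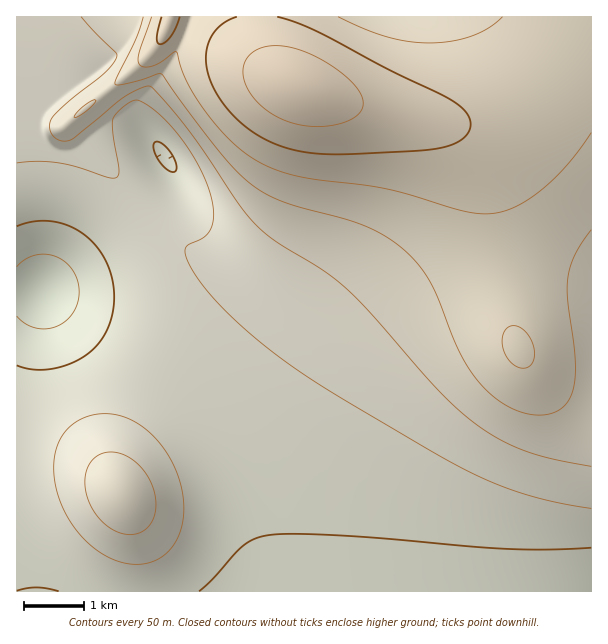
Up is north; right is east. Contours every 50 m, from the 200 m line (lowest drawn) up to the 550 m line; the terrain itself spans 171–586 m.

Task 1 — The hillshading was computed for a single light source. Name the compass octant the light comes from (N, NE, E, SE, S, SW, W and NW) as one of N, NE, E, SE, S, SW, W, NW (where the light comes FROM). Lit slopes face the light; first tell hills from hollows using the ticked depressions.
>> NW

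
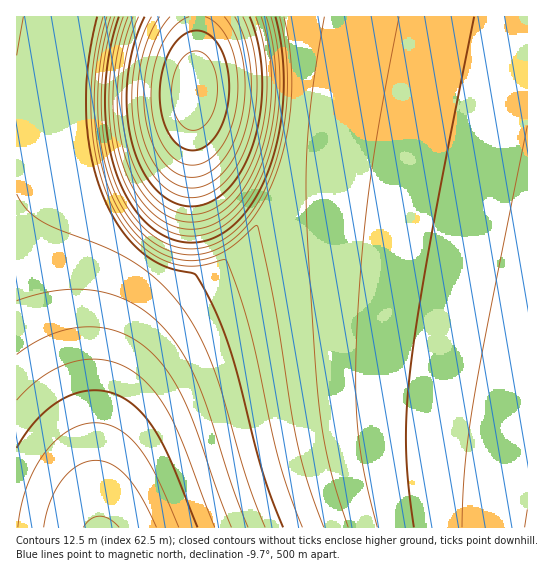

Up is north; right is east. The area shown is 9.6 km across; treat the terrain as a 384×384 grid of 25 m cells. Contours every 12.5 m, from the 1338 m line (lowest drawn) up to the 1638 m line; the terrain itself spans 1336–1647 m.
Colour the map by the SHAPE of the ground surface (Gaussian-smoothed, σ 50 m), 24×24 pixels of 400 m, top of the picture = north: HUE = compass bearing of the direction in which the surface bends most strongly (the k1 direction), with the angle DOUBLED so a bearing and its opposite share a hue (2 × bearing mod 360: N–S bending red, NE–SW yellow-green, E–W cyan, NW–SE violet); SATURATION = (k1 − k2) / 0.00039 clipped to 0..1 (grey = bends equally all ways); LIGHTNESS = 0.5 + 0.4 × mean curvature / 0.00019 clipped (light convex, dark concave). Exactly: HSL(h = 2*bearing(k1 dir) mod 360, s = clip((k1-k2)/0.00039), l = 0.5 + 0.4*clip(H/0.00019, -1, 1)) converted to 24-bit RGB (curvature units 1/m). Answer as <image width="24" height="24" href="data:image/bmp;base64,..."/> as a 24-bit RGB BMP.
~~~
<image width="24" height="24" href="data:image/bmp;base64,Qk32BgAAAAAAADYAAAAoAAAAGAAAABgAAAABABgAAAAAAMAGAAATCwAAEwsAAAAAAAAAAAAAfXp6eXd7dnN7dHF8dHB9dnF+eHN/e3aAfnqBf36CgYGCgYSCgIaBgIeBf4eAf4eAf4Z/f4V/f4R/f4N/f4J/f4F/f4F/f4B/fXp7end8dnN8c3F8cnB9dHF+dnN/eXeAfHuBf3+CgYOCgYWCgYaBgIeBgIeAf4aAf4WAf4SAf4N/f4N/f4J/f4F/f4F/f4B/fnl8e3d9dnN8c3F8cXB9cnF+dHR/eHiAe32Bf4GCgISCgYWBgYaBgYeBgIaAgIaAgIWAf4SAf4OAf4J/f4F/f4F/f4B/f4B/gHp9fHd+d3R9cnF9cXF9cXN+dHd/d3uAe3+BfoOCgISBgIaAgYeBgYaAgYaAgIWAgISAgIOAf4KAf4GAf4F/f4B/f4B/f4B/gXp+fXd/eHV+c3J+cXN+cnV+dHl/d32AeoGCfYOBf4WAgIaAgYaAgYaAgYWAgYWAgISAgIOAgIKAgIF/f4F/f4B/f4B/f4B/gnp/f3iAeXV/dHN/cnR/c3d/dHqAd36BeoKBfISAfoV/f4Z/gYZ/gYaAgYWAgYSAgYOAgIKAgIGAgIGAgICAgIB/f4B/f4B/g3qAgHmBe3aAdnSAc3WAc3iAdXuBd4CBeYOBe4SAfYV/foZ+gIZ/gYV/gYV/gYSAgYOAgIKAgIGAgIGAgICAgICAgIB/gIB/hHuBgnmDfHiBd3aBdXaAdXmBdXyBd4CCeYOBe4SAfIV/foV+f4V+gYV/gYR/gYN/gYJ/gIJ/gIGAgICAgICAgICAgICAgICAhXuCg3qDfnmCeXeCdneBdnqBdn2CeIGCeYOCe4SAfIV/fYV+f4V+gIV/gYR/gYN/gYJ/gIF/gIF/gIB/gIB/gICAgICAgICAhXyDg3uEf3qDe3iDd3iCd3qCd36CeIGDeoODe4SBfIR/fYV+foV+f4R+gIN/gIN/gIJ/gIF/gIF/gIB/gIB/gIB/gIB/gIB/hXyDhHuFgHqEfHmDeXmDeHuDeH6DeYGDeoODe4SBfISAfYR/foR+f4R+gIN/gIJ/gIJ/gIF/gIB/gIB/gIB/gIB/gIB/gIB/hX2EhHyFgXuEfnuEenqDenuDgnBufXU6ZoJHeIR+fYSBfYR/foR/foN+f4N/gIJ/gIF/gIF/gIB/gIB/gIB/gIB/gIB/gIB/hH2DhH2EgXyEf3yEfHuDeSpKfBYIuZ86dbAmAWADUIRlfoOAfoN/foN/f4J/gIJ/gIF/gIF/gIB/gIB/gIB/gIB/gIB/gIB/hH6Dg32Egn2Ef3yEfjd4hwtNsq+Ws7KWtLSWqbOMAEooYIR8foOAf4J/f4J/f4F/gIF/gIB/gIB/gIB/gIB/gIB/gIB/gIB/g36Dg36DgX2Df3qENwA5saiSs7CWtLKWtLSWtLWWh7J6ADMwfoKAf4J/f4F/f4F/f4F/gIB/gIB/gIB/gIB/gIB/gIB/gIB/g3+Cgn6DgX6DYDB7fxGRs6+WtLGWtLKWtLOWtbSWtbSVAmxyRXOAf4GAf4F/f4F/f4B/f4B/gIB/gIB/gIB/gIB/gIB/gIB/gn+Cgn+CgX6CGgAzr4KBtK+WtLGWtLKWtbOWtbOWtbSVeLB5ACEzf4GAf4GAf4B/f4B/f4B/gIB/gIB/gIB/gIB/gIB/gIB/gX+BgX+CgX6CEgAzsq2VtLCWtLGWtbKWtbOWtbOVtbOVtLOUABkzfoGBf4CAf4CAf4B/f4B/f4B/gIB/gIB/gIB/gIB/gIB/gX+BgX+Bf32BCwAzs6+VtLCVtbGWtbKWtbKVtbOVtbOVtLKVABQ4b3WBf4CAf4CAf4B/f4B/f4B/f4B/gIB/gIB/gIB/gIB/gX+BgX+BfHuBBAAztK+VtLCVtbGVtbKVtbKVtbKVtbKVtLKUABdpSlR/f4CAf4CAf4CAf4B/f4B/f4B/f4B/gIB/gIB/gIB/gH+AgH+AfHuBAAQztLCVtLGVtbGVtbKVtbKVtbKVtbKVtLGUCxOGLzR3f4CAf4CAf4CAf4CAf4B/f4B/f4B/gIB/gIB/gIB/gH+AgH+Afn6AAAsztLCUtLGVtbKVtbKVtbKVtbKVtbKUtLGUGAyIMy93f4CAf4CAf4CAf4CAf4CAf4B/f4B/f4B/gIB/gIB/gH+AgH+AgH+AABIzsq+UtLGUtbKVtbKVtbKVtbKVtbKUtLGUHQFuUkl/f4CAf4CAf4CAf4CAf4CAf4B/f4B/f4B/f4B/gIB/gH+AgH+AgH+AABkzdq58tLGUtbKUtbKUtbKUtbKUtbGUtLGUGgBBdG+Bf4CAf4CAf4CAf4CAf4CAf4CAf4B/f4B/f4B/f4B/"/>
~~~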